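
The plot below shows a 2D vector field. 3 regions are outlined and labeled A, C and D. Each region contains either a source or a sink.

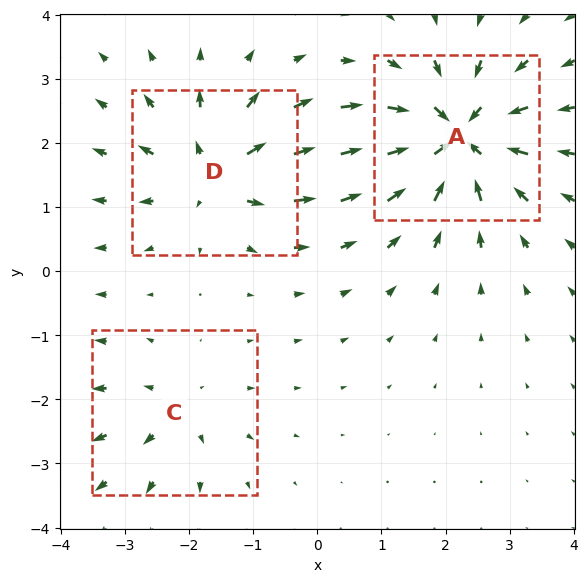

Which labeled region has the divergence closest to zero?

C

Divergence at each region's feature centre — A: about -6, C: about +3, D: about +4. Region C is closest to zero.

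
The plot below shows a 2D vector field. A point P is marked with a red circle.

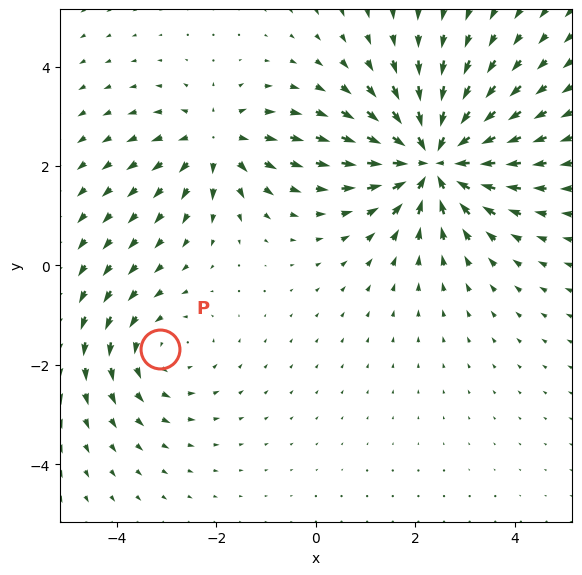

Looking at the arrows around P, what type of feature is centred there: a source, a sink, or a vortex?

vortex

At P (-3.1, -1.7) the arrows circulate counterclockwise. Divergence ≈0, curl about +2 — near-zero divergence with nonzero curl is a vortex.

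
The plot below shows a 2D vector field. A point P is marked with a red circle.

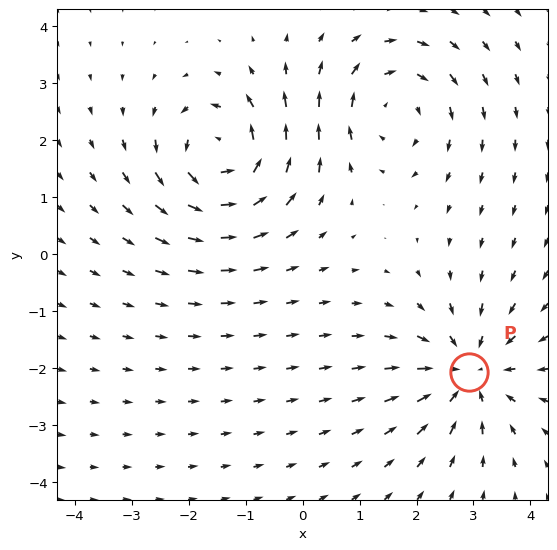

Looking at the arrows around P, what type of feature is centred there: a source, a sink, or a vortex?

At P (2.9, -2.1) the arrows converge inward. Divergence about -4, curl ≈0 — negative divergence with near-zero curl is a sink.

sink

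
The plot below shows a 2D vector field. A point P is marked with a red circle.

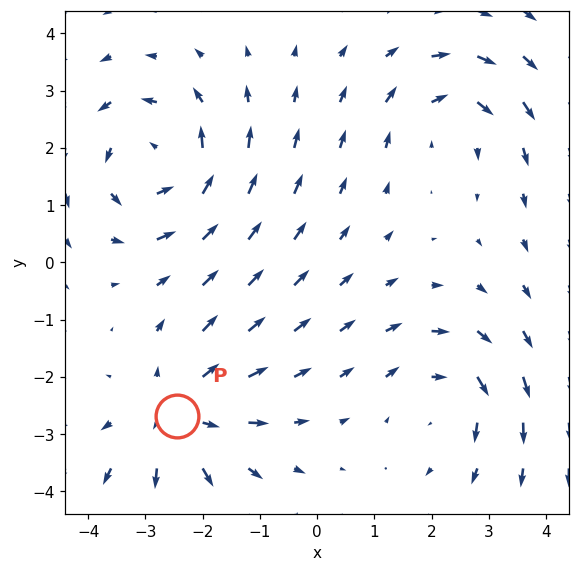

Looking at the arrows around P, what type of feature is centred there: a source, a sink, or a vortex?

source

At P (-2.4, -2.7) the arrows spread outward. Divergence about +3, curl ≈0 — positive divergence with near-zero curl is a source.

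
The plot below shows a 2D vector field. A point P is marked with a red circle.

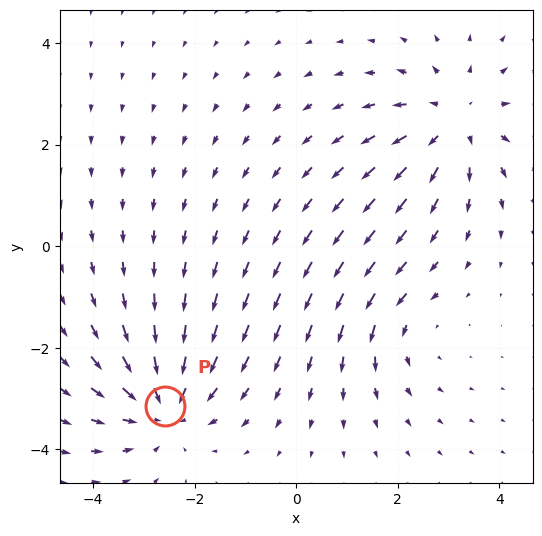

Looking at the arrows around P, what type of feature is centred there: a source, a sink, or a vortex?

sink

At P (-2.6, -3.1) the arrows converge inward. Divergence about -4, curl ≈0 — negative divergence with near-zero curl is a sink.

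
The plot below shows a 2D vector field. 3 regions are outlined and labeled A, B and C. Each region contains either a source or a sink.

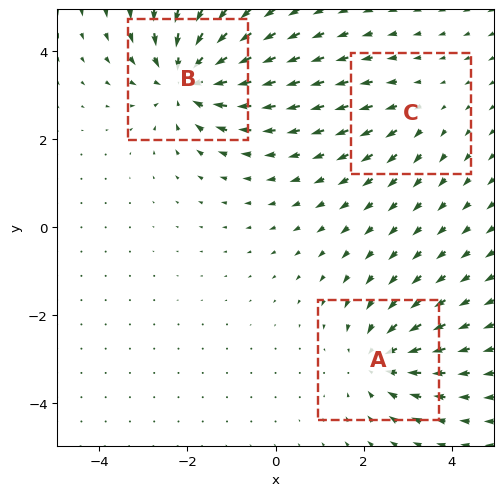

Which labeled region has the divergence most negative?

B

Divergence at each region's feature centre — A: about -3, B: about -5, C: about +2. Region B is most negative.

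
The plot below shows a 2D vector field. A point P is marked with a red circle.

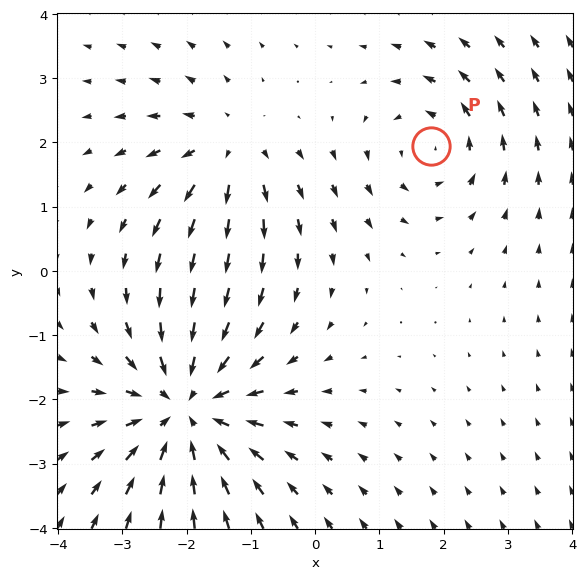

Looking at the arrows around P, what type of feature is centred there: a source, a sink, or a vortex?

vortex

At P (1.8, 1.9) the arrows circulate counterclockwise. Divergence ≈0, curl about +3 — near-zero divergence with nonzero curl is a vortex.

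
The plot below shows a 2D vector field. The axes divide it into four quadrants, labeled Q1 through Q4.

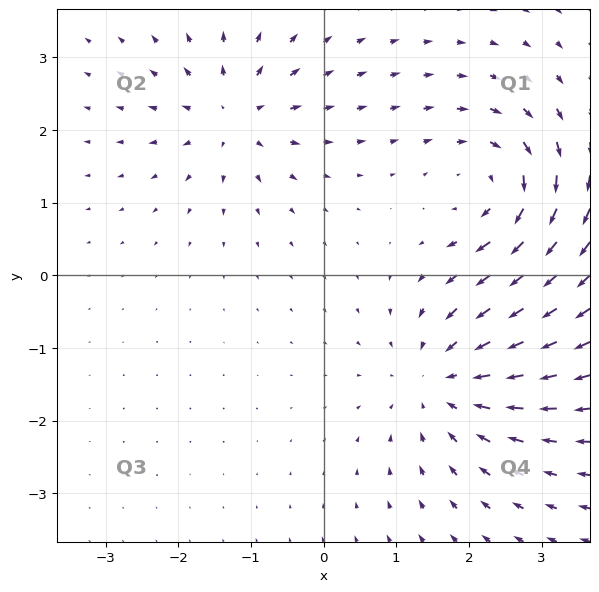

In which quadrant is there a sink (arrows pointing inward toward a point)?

Q4

The sink sits at approximately (1.7, -1.5), which lies in quadrant Q4. The divergence there is about -4, negative as expected for a sink.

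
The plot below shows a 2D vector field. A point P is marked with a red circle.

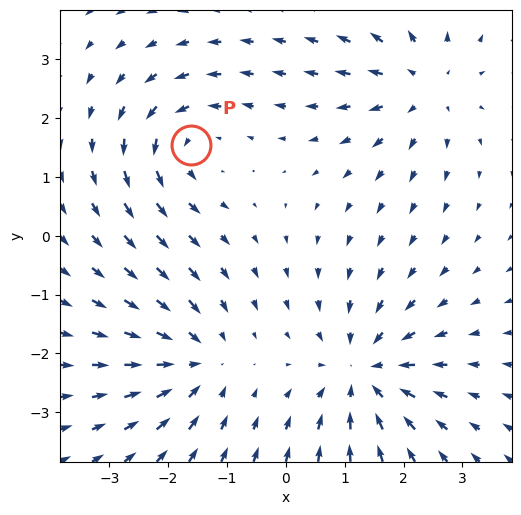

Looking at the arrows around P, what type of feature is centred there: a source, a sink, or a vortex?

At P (-1.6, 1.5) the arrows circulate counterclockwise. Divergence ≈0, curl about +4 — near-zero divergence with nonzero curl is a vortex.

vortex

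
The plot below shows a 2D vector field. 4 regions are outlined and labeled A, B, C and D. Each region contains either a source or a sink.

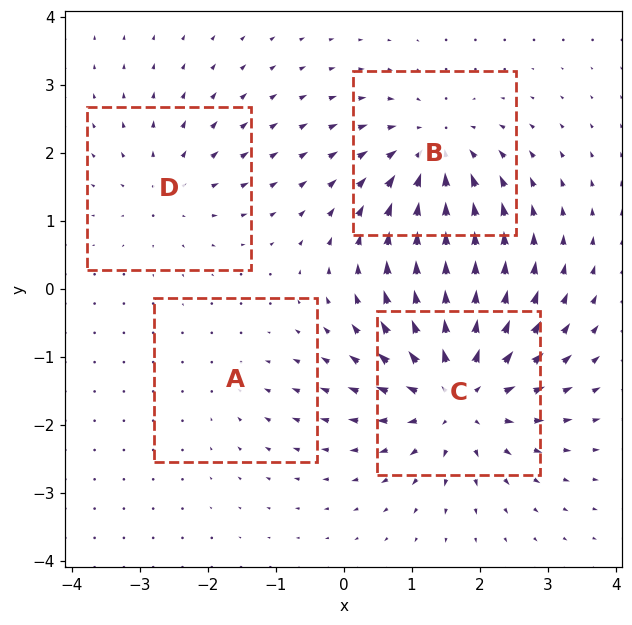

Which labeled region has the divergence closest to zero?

Divergence at each region's feature centre — A: about -2, B: about -5, C: about +7, D: about +3. Region A is closest to zero.

A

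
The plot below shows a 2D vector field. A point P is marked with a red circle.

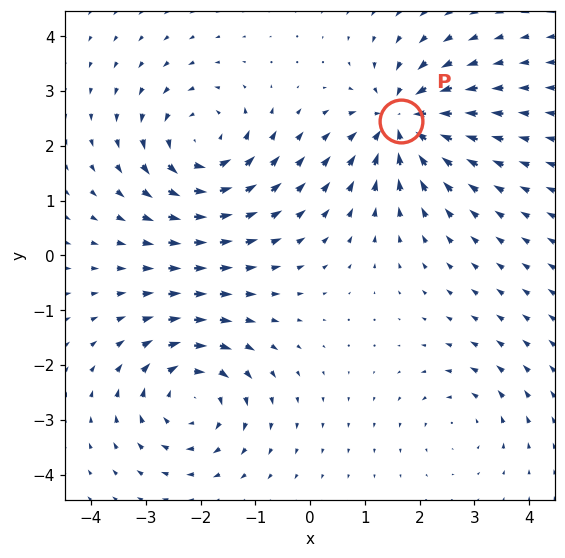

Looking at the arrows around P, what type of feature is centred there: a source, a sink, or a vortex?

sink

At P (1.7, 2.4) the arrows converge inward. Divergence about -7, curl ≈0 — negative divergence with near-zero curl is a sink.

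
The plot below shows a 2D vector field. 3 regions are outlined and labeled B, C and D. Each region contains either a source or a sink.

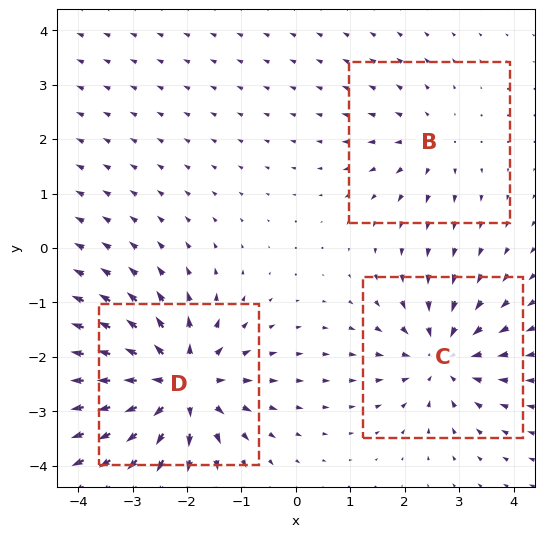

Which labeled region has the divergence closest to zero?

Divergence at each region's feature centre — B: about +2, C: about -4, D: about +5. Region B is closest to zero.

B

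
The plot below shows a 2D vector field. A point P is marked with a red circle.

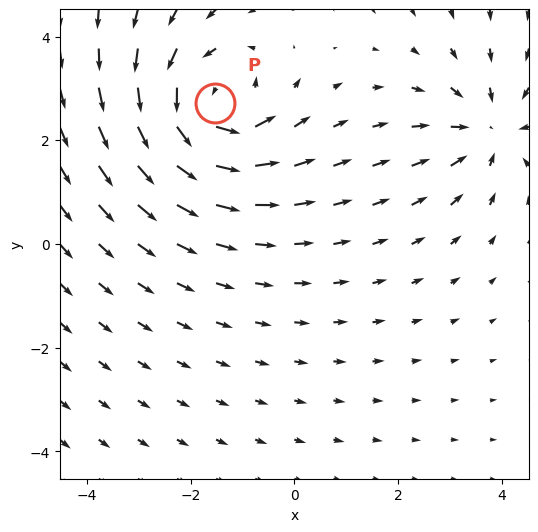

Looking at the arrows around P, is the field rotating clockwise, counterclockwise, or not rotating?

counterclockwise

Near P at (-1.5, 2.7) the arrows circulate counterclockwise. The curl (z-component) there is about +4; positive curl means counterclockwise rotation.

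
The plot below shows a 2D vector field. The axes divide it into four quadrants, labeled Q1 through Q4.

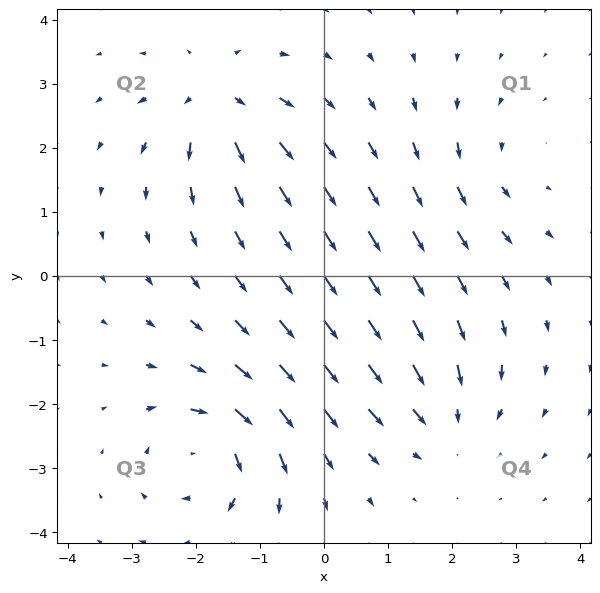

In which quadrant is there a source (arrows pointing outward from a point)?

Q2

The source sits at approximately (-1.7, 2.7), which lies in quadrant Q2. The divergence there is about +4, positive as expected for a source.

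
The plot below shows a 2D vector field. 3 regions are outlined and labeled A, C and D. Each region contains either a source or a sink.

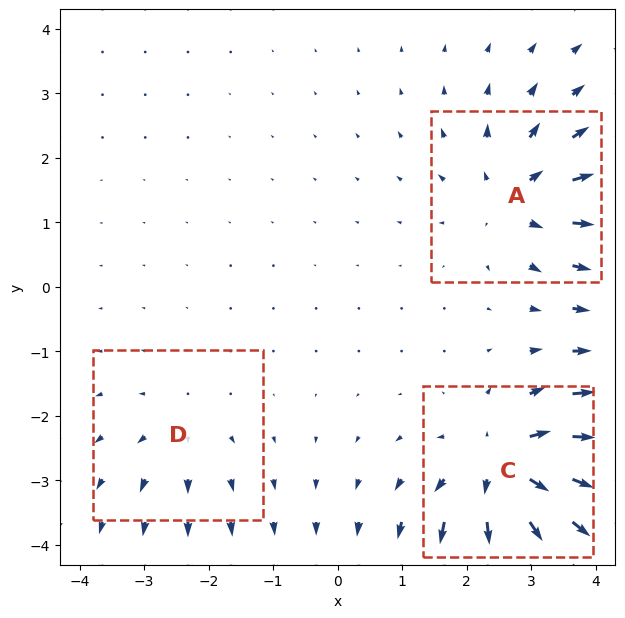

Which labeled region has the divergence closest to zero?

Divergence at each region's feature centre — A: about +4, C: about +6, D: about +2. Region D is closest to zero.

D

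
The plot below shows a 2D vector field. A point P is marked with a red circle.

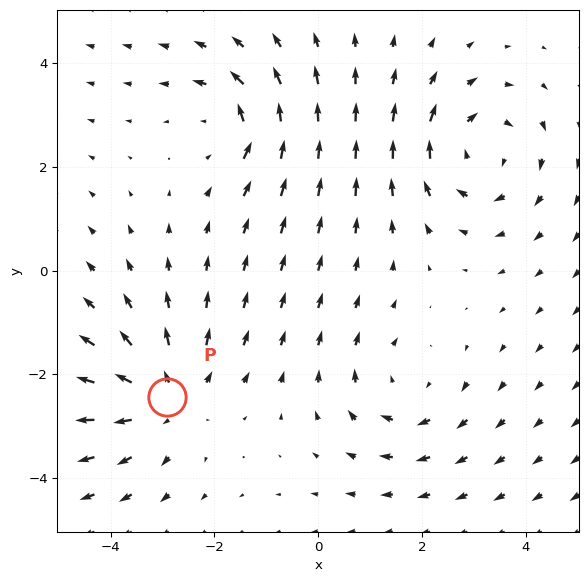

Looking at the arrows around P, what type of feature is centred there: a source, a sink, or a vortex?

source

At P (-2.9, -2.4) the arrows spread outward. Divergence about +4, curl ≈0 — positive divergence with near-zero curl is a source.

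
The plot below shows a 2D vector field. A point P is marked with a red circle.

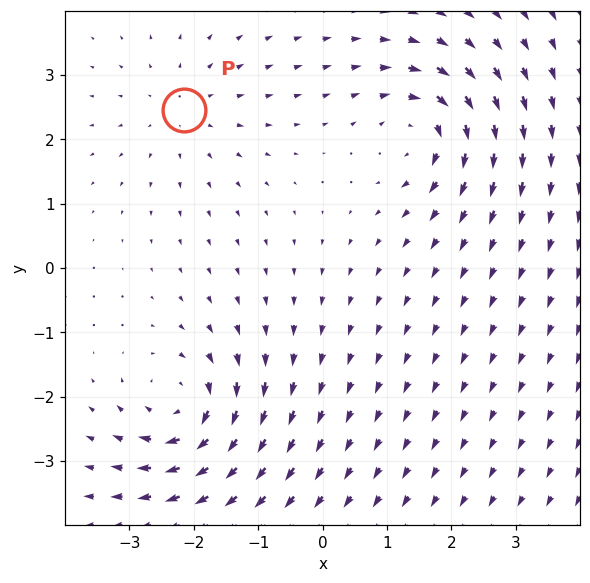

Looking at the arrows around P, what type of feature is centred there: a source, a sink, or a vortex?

At P (-2.1, 2.4) the arrows spread outward. Divergence about +3, curl ≈0 — positive divergence with near-zero curl is a source.

source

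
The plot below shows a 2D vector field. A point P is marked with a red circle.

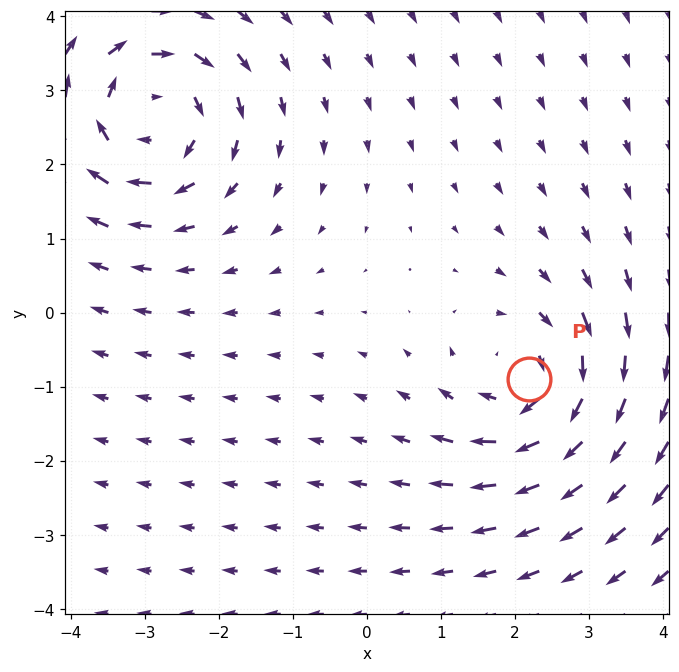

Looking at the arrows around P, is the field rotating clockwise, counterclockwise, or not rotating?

Near P at (2.2, -0.9) the arrows circulate clockwise. The curl (z-component) there is about -5; negative curl means clockwise rotation.

clockwise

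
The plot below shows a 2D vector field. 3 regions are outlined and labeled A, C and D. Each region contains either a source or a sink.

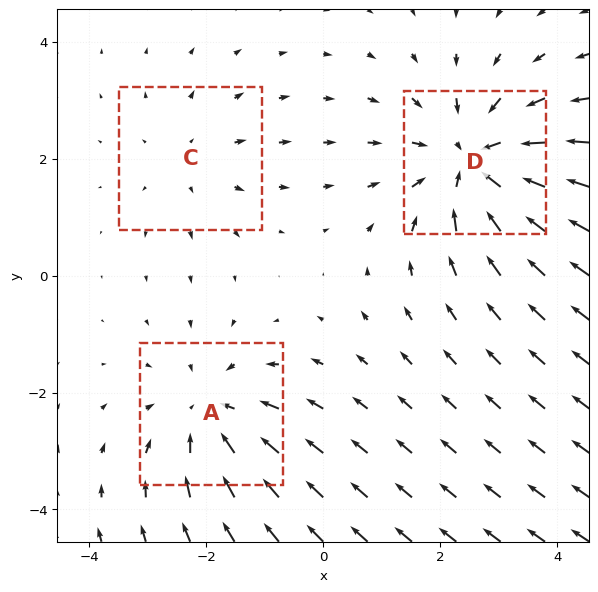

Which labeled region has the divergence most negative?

Divergence at each region's feature centre — A: about -3, C: about +2, D: about -4. Region D is most negative.

D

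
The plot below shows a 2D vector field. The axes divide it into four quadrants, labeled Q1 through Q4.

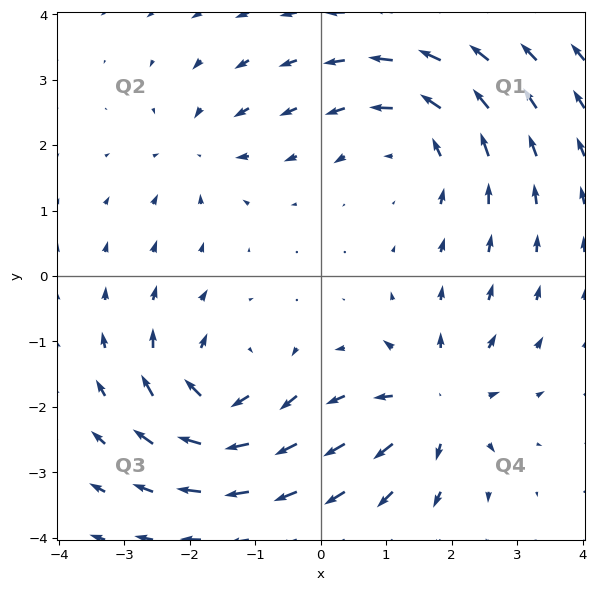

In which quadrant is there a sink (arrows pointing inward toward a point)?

Q2

The sink sits at approximately (-1.9, 1.9), which lies in quadrant Q2. The divergence there is about -3, negative as expected for a sink.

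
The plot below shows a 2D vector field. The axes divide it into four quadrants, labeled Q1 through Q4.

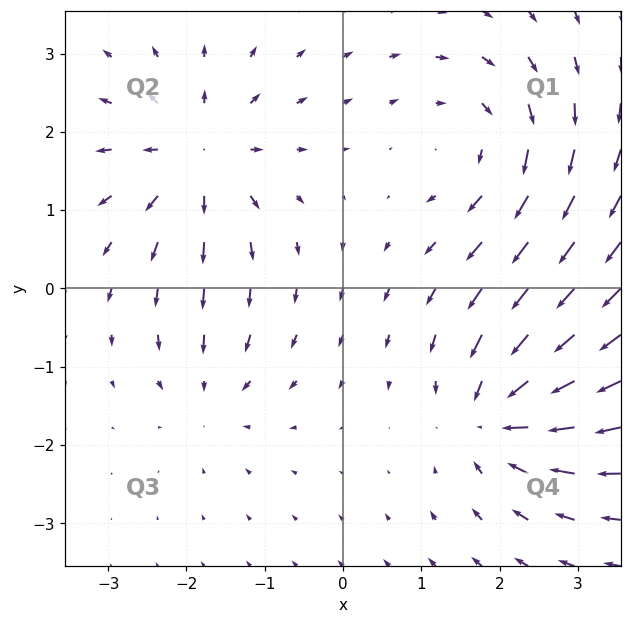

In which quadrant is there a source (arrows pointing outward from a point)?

Q2

The source sits at approximately (-1.9, 1.7), which lies in quadrant Q2. The divergence there is about +5, positive as expected for a source.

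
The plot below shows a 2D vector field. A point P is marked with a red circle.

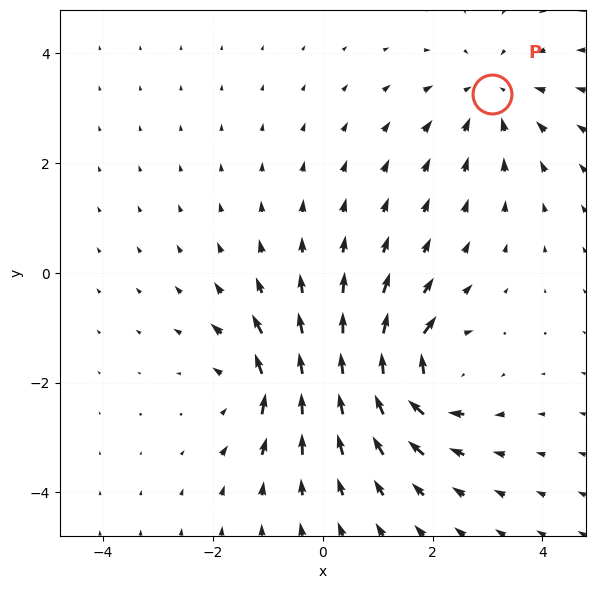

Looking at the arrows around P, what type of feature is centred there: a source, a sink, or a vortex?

sink

At P (3.1, 3.3) the arrows converge inward. Divergence about -3, curl ≈0 — negative divergence with near-zero curl is a sink.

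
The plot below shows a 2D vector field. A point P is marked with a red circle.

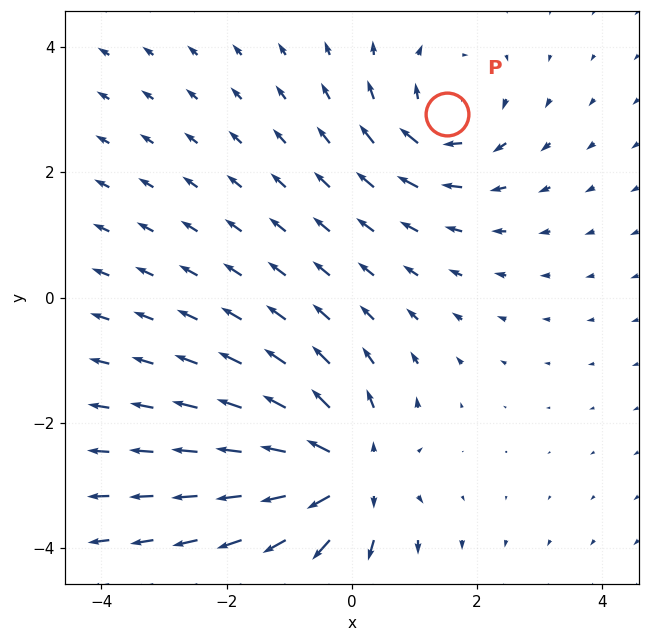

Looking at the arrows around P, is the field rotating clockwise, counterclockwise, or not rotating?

Near P at (1.5, 2.9) the arrows circulate clockwise. The curl (z-component) there is about -4; negative curl means clockwise rotation.

clockwise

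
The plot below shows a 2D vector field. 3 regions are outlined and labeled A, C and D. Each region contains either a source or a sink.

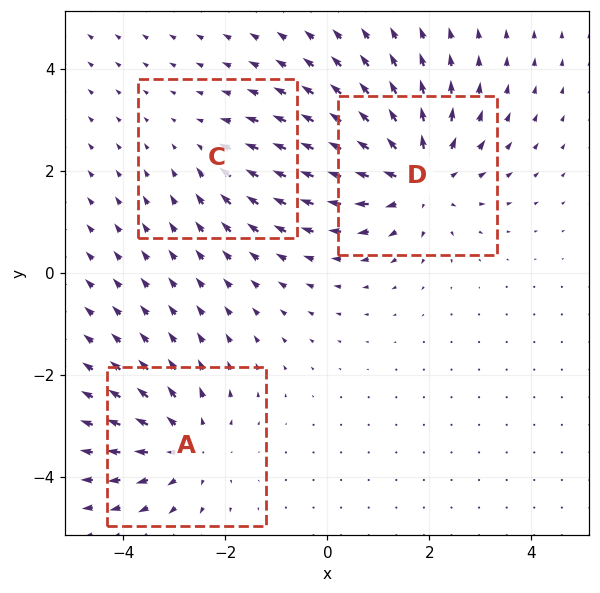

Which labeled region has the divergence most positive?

Divergence at each region's feature centre — A: about +3, C: about -2, D: about +4. Region D is most positive.

D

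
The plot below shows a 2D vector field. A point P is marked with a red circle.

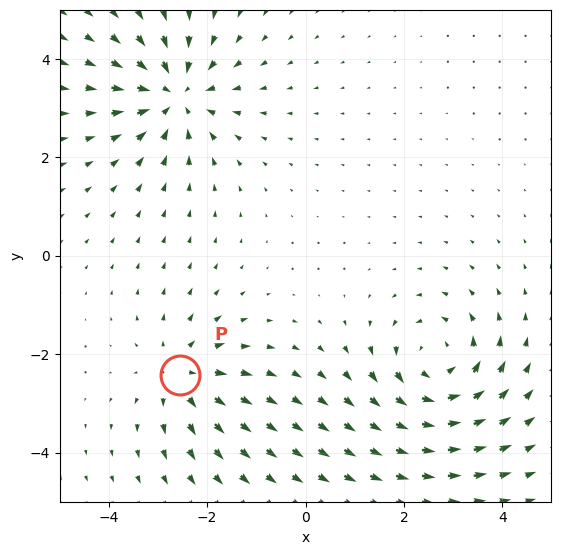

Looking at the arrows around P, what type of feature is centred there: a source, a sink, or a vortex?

source

At P (-2.5, -2.4) the arrows spread outward. Divergence about +3, curl ≈0 — positive divergence with near-zero curl is a source.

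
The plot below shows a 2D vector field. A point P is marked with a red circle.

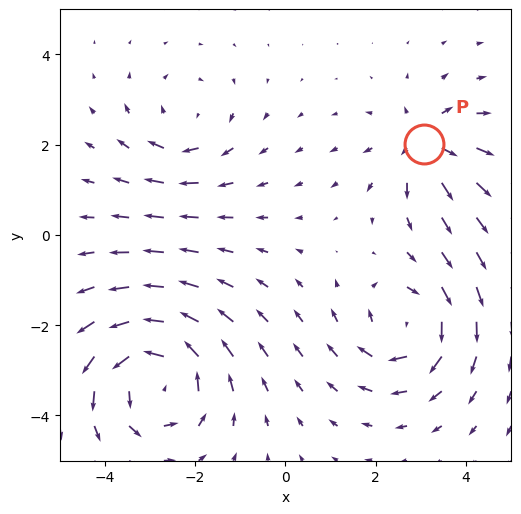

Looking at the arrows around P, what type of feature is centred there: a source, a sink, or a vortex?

source

At P (3.1, 2.0) the arrows spread outward. Divergence about +4, curl ≈0 — positive divergence with near-zero curl is a source.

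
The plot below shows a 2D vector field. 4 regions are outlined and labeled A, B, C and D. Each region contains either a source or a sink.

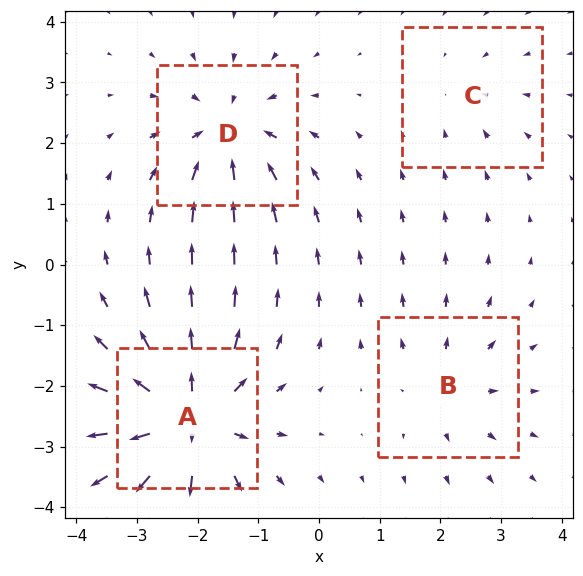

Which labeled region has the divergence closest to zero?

C

Divergence at each region's feature centre — A: about +9, B: about +4, C: about -2, D: about -6. Region C is closest to zero.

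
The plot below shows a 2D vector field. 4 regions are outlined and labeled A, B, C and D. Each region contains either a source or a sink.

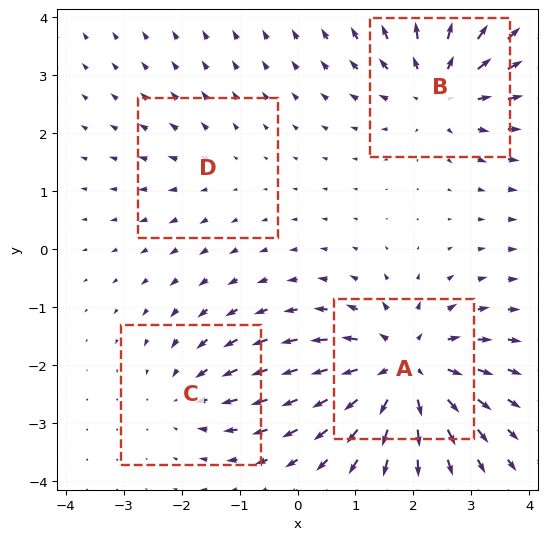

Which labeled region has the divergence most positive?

Divergence at each region's feature centre — A: about +7, B: about +5, C: about -3, D: about +2. Region A is most positive.

A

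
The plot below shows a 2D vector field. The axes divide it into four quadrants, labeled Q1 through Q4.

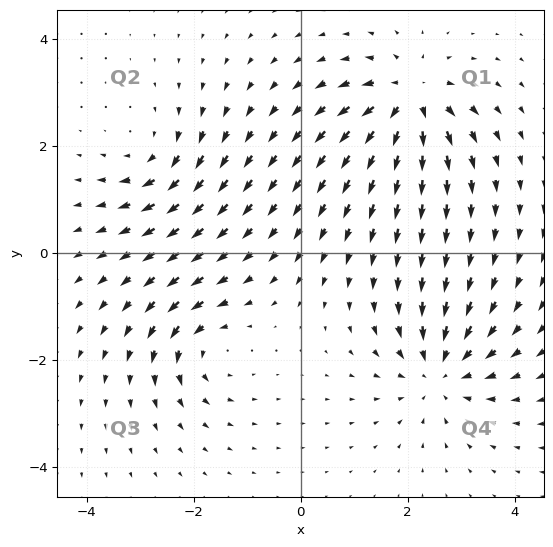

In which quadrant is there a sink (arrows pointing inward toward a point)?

Q4

The sink sits at approximately (2.6, -2.2), which lies in quadrant Q4. The divergence there is about -5, negative as expected for a sink.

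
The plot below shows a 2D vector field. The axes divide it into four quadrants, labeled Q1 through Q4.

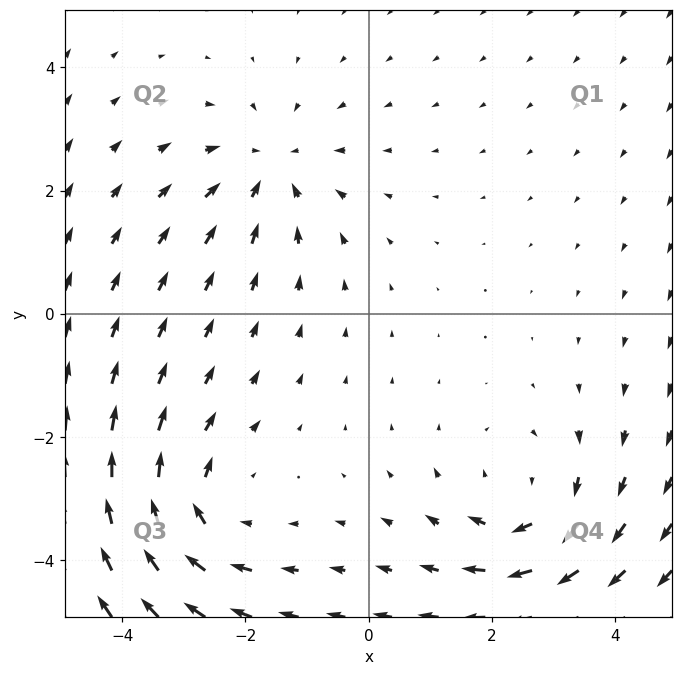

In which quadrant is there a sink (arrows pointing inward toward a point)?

Q2

The sink sits at approximately (-1.6, 2.4), which lies in quadrant Q2. The divergence there is about -3, negative as expected for a sink.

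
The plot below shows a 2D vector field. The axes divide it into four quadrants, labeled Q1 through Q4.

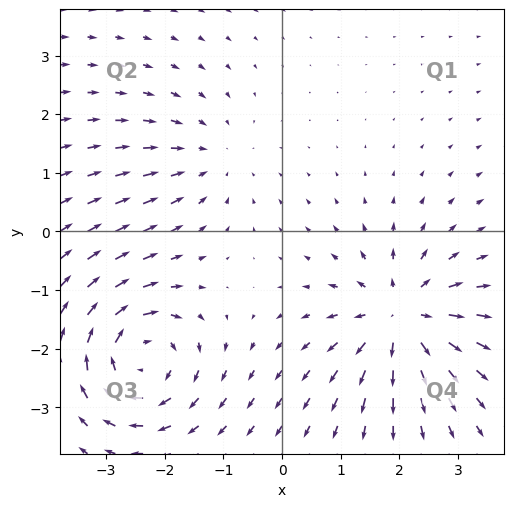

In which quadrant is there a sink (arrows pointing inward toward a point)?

The sink sits at approximately (-1.2, 1.2), which lies in quadrant Q2. The divergence there is about -2, negative as expected for a sink.

Q2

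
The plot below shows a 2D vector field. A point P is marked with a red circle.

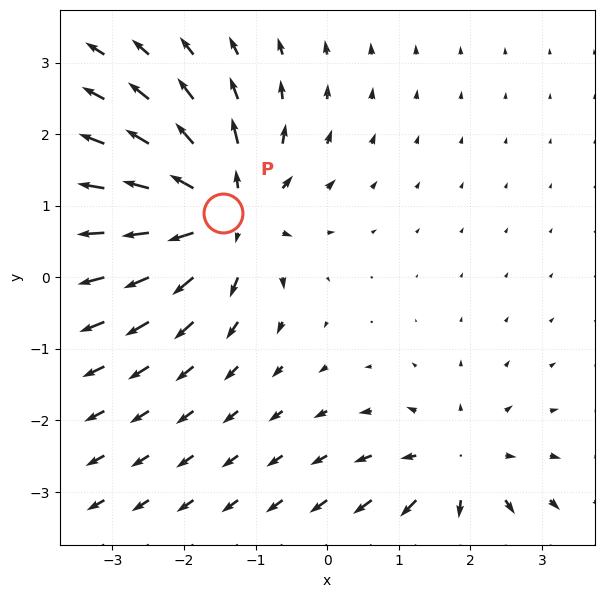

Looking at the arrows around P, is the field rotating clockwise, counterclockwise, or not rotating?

Near P at (-1.5, 0.9) the arrows show no circulation. The curl there is ≈0.

not rotating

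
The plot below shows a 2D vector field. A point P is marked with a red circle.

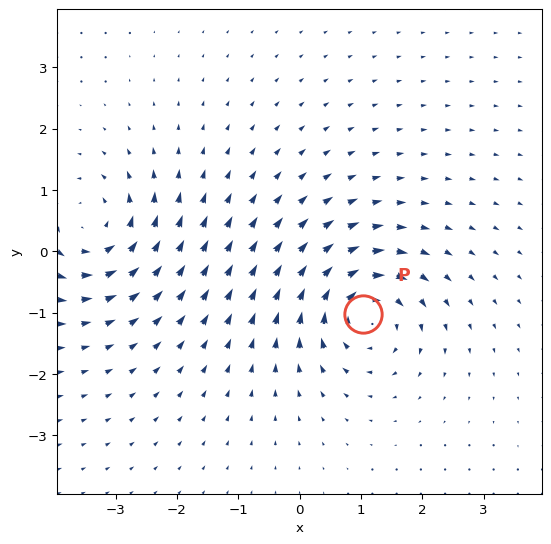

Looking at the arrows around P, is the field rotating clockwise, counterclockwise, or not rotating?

Near P at (1.0, -1.0) the arrows circulate clockwise. The curl (z-component) there is about -5; negative curl means clockwise rotation.

clockwise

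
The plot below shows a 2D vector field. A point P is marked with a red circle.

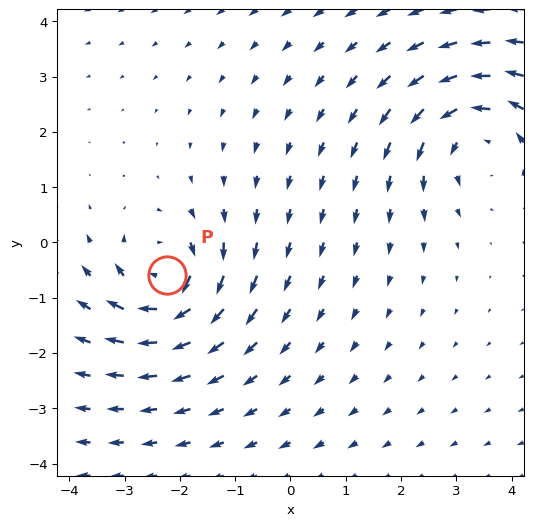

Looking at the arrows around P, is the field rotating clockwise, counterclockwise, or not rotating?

Near P at (-2.2, -0.6) the arrows circulate clockwise. The curl (z-component) there is about -4; negative curl means clockwise rotation.

clockwise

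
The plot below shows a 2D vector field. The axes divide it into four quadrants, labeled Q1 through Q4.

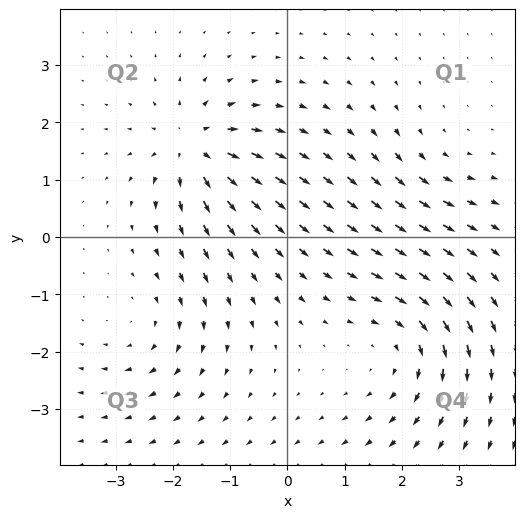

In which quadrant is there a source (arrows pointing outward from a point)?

Q2

The source sits at approximately (-1.6, 1.6), which lies in quadrant Q2. The divergence there is about +6, positive as expected for a source.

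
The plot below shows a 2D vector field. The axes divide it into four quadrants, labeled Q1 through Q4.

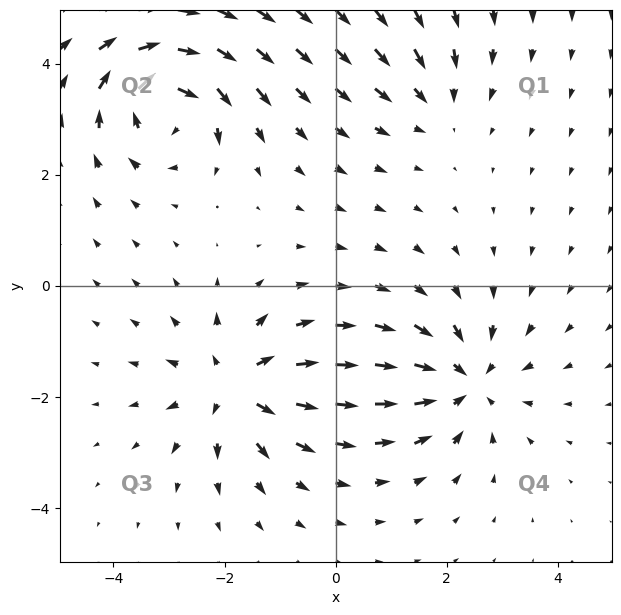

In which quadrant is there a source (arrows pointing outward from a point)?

Q3

The source sits at approximately (-1.8, -1.8), which lies in quadrant Q3. The divergence there is about +5, positive as expected for a source.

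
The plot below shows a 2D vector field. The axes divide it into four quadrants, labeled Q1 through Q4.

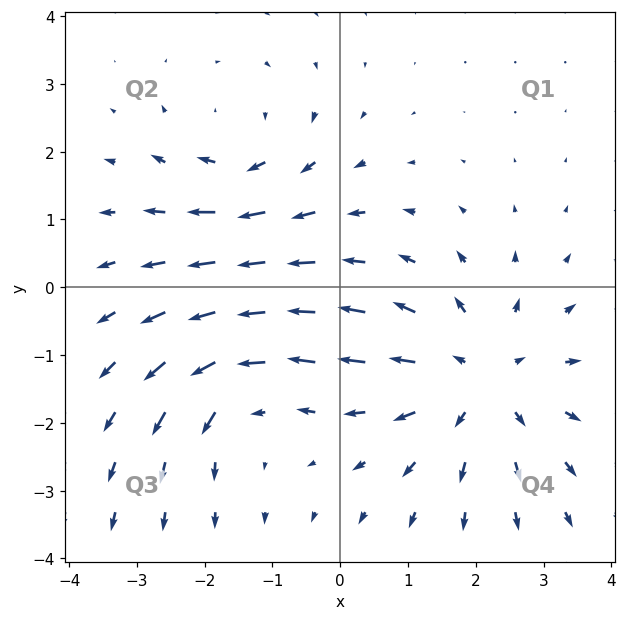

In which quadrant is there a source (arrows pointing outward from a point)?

The source sits at approximately (2.1, -1.4), which lies in quadrant Q4. The divergence there is about +4, positive as expected for a source.

Q4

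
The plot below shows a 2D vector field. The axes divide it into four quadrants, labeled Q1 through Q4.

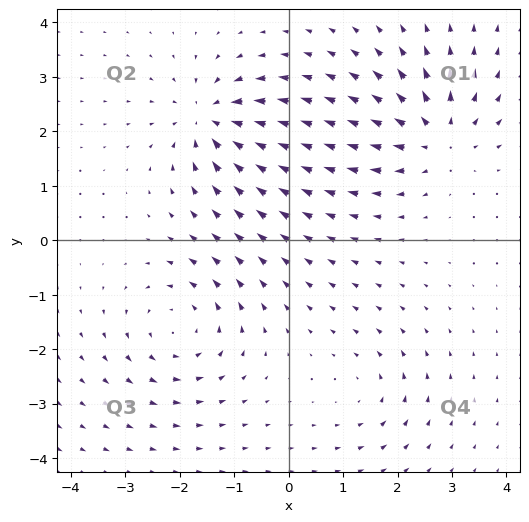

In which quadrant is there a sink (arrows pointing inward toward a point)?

Q2

The sink sits at approximately (-1.4, 2.2), which lies in quadrant Q2. The divergence there is about -6, negative as expected for a sink.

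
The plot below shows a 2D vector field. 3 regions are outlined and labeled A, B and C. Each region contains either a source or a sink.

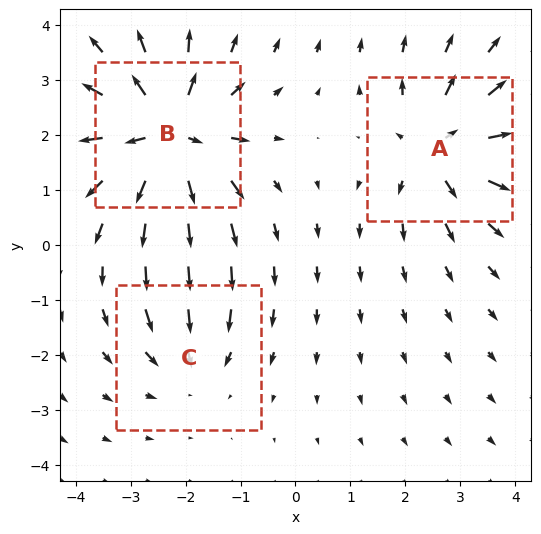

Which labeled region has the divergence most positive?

Divergence at each region's feature centre — A: about +4, B: about +5, C: about -2. Region B is most positive.

B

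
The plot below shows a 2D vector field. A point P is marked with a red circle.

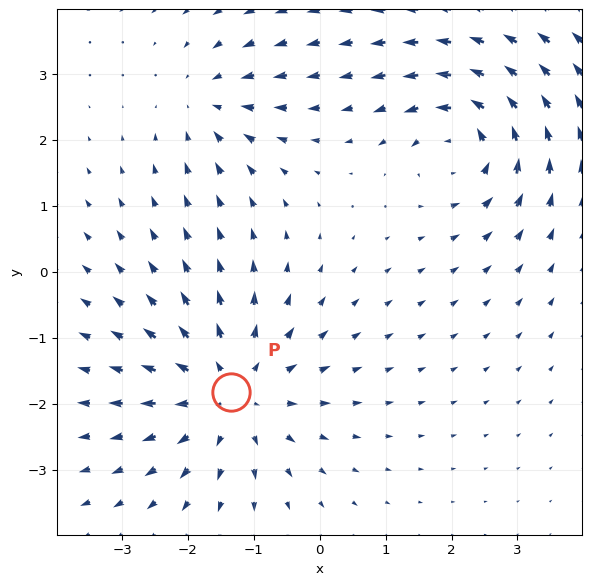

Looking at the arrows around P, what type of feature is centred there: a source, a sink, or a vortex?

source

At P (-1.4, -1.8) the arrows spread outward. Divergence about +4, curl ≈0 — positive divergence with near-zero curl is a source.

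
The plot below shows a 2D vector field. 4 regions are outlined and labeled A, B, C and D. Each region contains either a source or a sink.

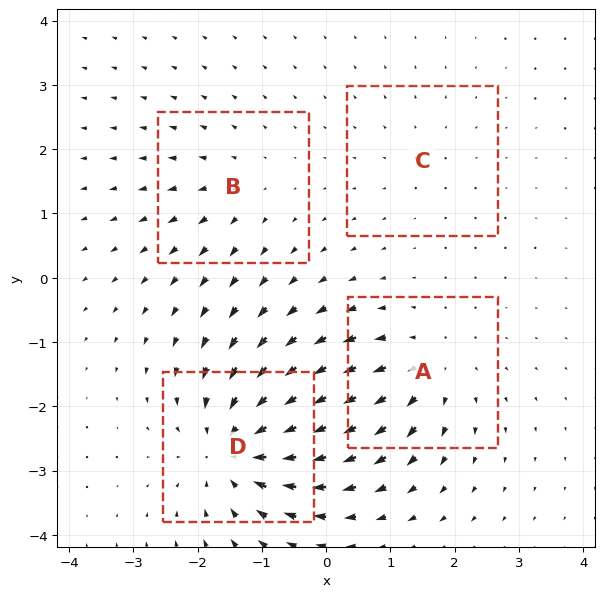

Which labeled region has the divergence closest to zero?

Divergence at each region's feature centre — A: about +5, B: about +3, C: about +2, D: about -7. Region C is closest to zero.

C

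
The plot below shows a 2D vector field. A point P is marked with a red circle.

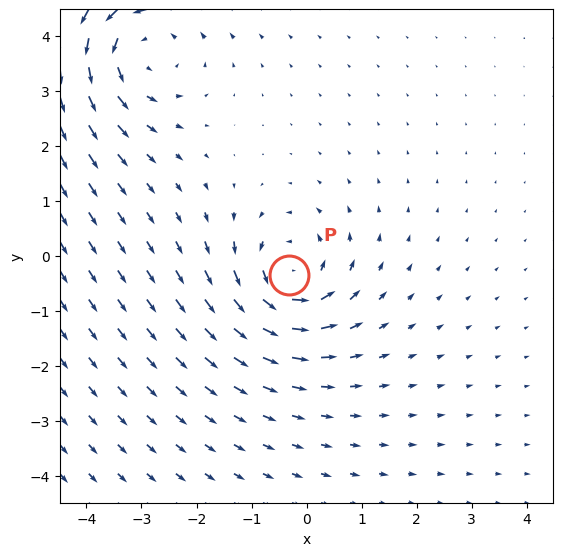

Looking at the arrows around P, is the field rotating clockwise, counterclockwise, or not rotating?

Near P at (-0.3, -0.3) the arrows circulate counterclockwise. The curl (z-component) there is about +4; positive curl means counterclockwise rotation.

counterclockwise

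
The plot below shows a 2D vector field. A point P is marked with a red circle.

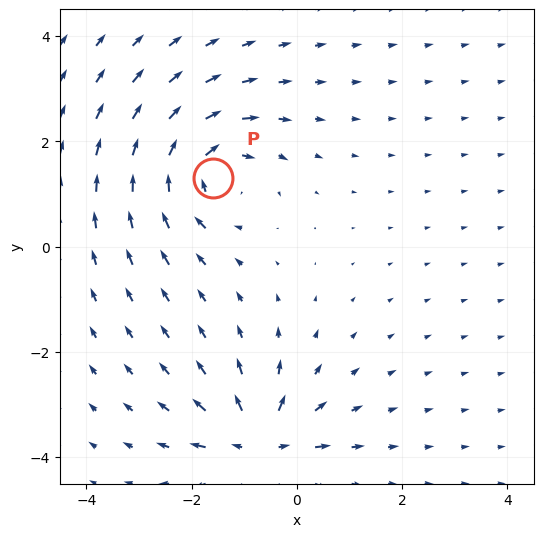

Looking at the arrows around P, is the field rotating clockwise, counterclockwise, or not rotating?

Near P at (-1.6, 1.3) the arrows circulate clockwise. The curl (z-component) there is about -5; negative curl means clockwise rotation.

clockwise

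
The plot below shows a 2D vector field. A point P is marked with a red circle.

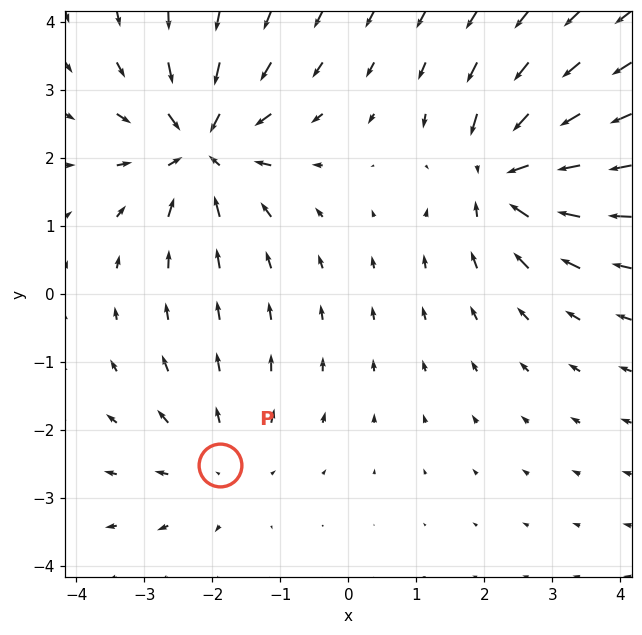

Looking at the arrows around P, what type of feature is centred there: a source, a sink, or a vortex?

At P (-1.9, -2.5) the arrows spread outward. Divergence about +2, curl ≈0 — positive divergence with near-zero curl is a source.

source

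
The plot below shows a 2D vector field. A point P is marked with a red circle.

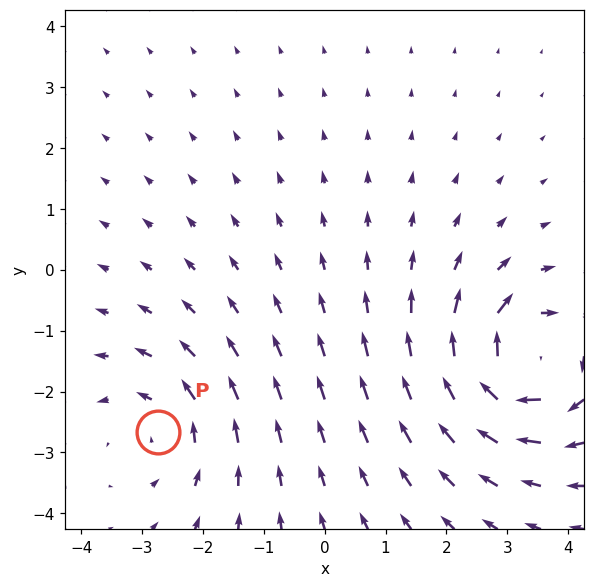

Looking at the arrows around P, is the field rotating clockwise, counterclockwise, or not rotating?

Near P at (-2.7, -2.7) the arrows circulate counterclockwise. The curl (z-component) there is about +3; positive curl means counterclockwise rotation.

counterclockwise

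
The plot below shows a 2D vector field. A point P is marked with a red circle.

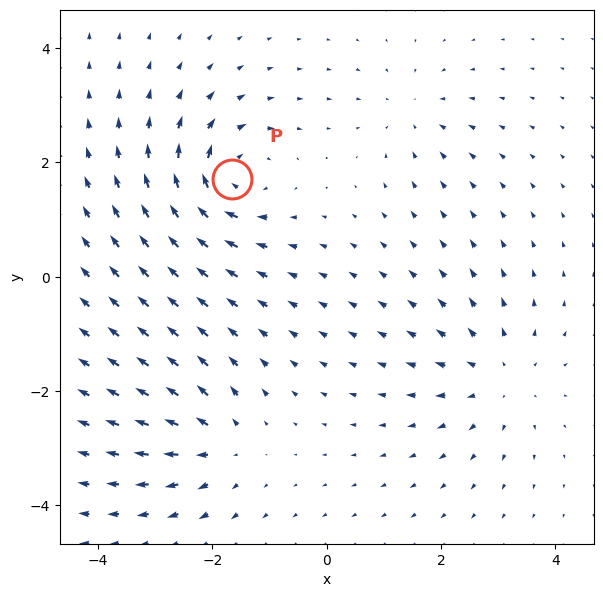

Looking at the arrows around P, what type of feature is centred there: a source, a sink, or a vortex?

vortex

At P (-1.7, 1.7) the arrows circulate clockwise. Divergence ≈0, curl about -7 — near-zero divergence with nonzero curl is a vortex.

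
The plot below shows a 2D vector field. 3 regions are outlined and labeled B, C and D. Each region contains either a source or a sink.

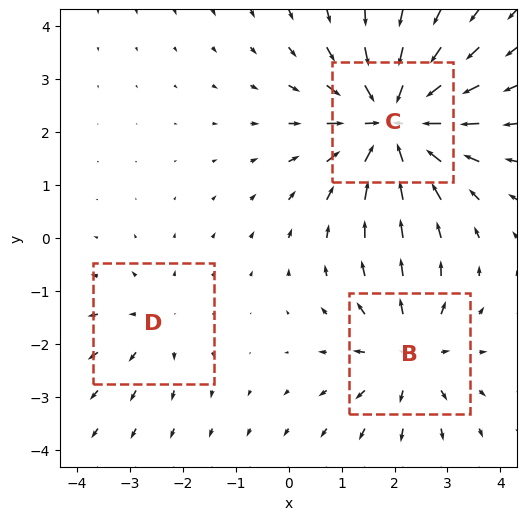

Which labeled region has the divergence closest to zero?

D

Divergence at each region's feature centre — B: about +3, C: about -5, D: about +2. Region D is closest to zero.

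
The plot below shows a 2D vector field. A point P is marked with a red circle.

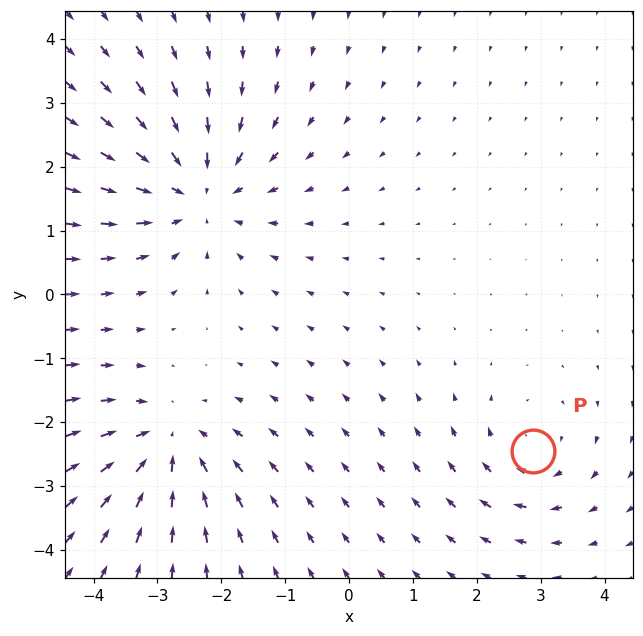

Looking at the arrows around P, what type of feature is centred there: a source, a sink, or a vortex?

vortex

At P (2.9, -2.5) the arrows circulate clockwise. Divergence ≈0, curl about -3 — near-zero divergence with nonzero curl is a vortex.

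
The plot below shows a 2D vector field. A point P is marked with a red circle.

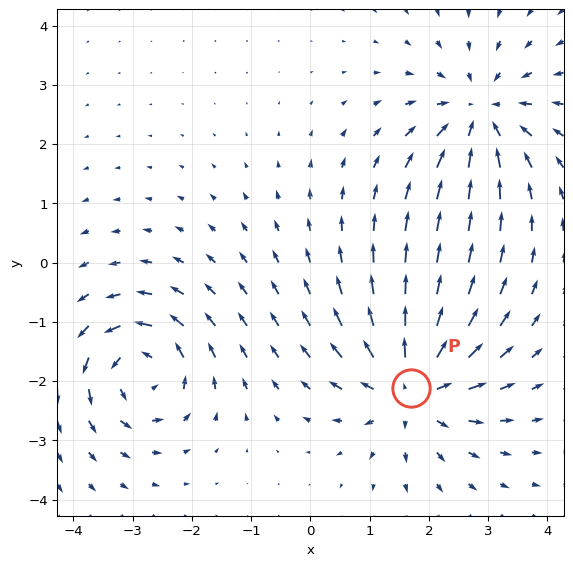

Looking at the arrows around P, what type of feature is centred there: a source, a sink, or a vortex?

At P (1.7, -2.1) the arrows spread outward. Divergence about +5, curl ≈0 — positive divergence with near-zero curl is a source.

source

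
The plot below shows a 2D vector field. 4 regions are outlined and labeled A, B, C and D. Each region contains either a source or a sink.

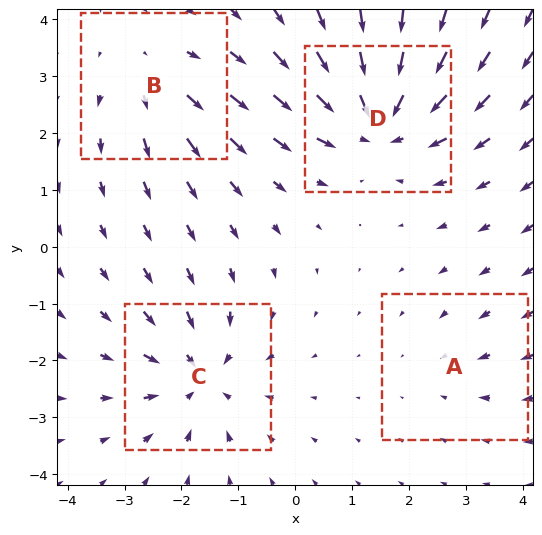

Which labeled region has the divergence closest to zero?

A

Divergence at each region's feature centre — A: about -2, B: about +3, C: about -5, D: about -7. Region A is closest to zero.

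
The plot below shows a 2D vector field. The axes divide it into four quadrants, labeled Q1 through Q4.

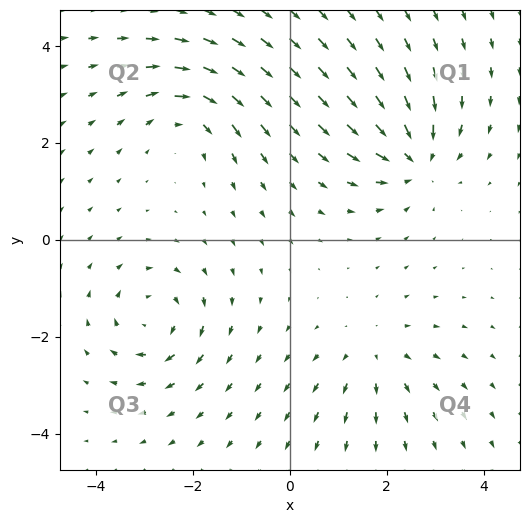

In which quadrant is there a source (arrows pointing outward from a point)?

Q4

The source sits at approximately (1.7, -2.3), which lies in quadrant Q4. The divergence there is about +3, positive as expected for a source.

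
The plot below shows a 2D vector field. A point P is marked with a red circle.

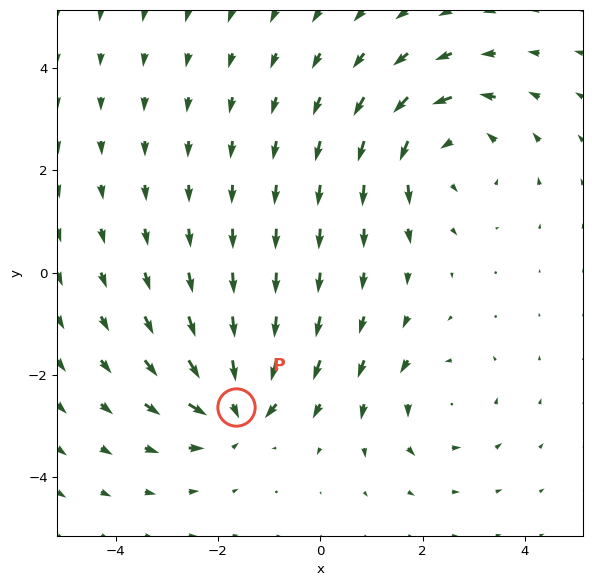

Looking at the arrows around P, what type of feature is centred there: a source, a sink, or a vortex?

sink

At P (-1.7, -2.6) the arrows converge inward. Divergence about -5, curl ≈0 — negative divergence with near-zero curl is a sink.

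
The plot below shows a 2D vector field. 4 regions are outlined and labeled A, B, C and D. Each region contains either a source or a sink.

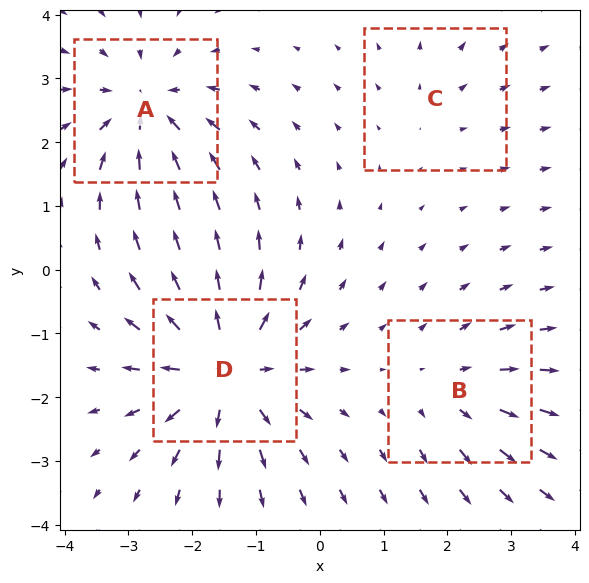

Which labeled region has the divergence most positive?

Divergence at each region's feature centre — A: about -5, B: about +3, C: about +2, D: about +7. Region D is most positive.

D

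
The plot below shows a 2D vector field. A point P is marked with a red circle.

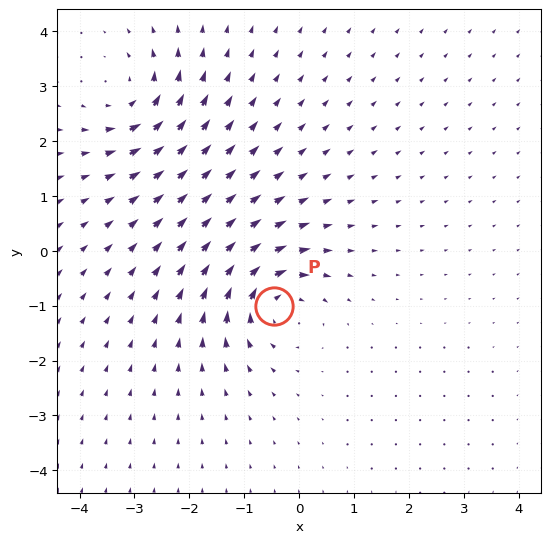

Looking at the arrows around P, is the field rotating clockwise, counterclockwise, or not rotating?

clockwise

Near P at (-0.5, -1.0) the arrows circulate clockwise. The curl (z-component) there is about -7; negative curl means clockwise rotation.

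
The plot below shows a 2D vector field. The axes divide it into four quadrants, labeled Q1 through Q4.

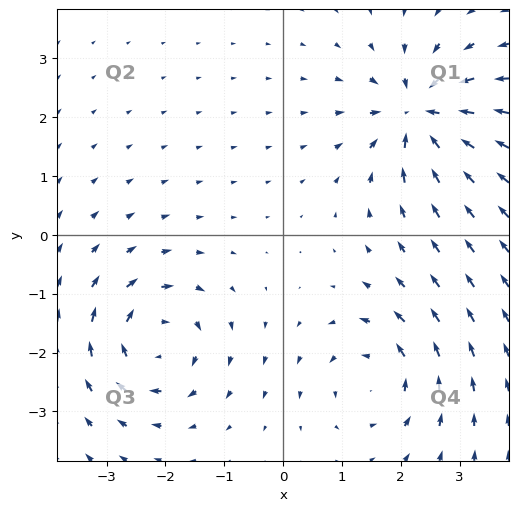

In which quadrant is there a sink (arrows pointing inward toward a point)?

Q1

The sink sits at approximately (2.3, 2.0), which lies in quadrant Q1. The divergence there is about -6, negative as expected for a sink.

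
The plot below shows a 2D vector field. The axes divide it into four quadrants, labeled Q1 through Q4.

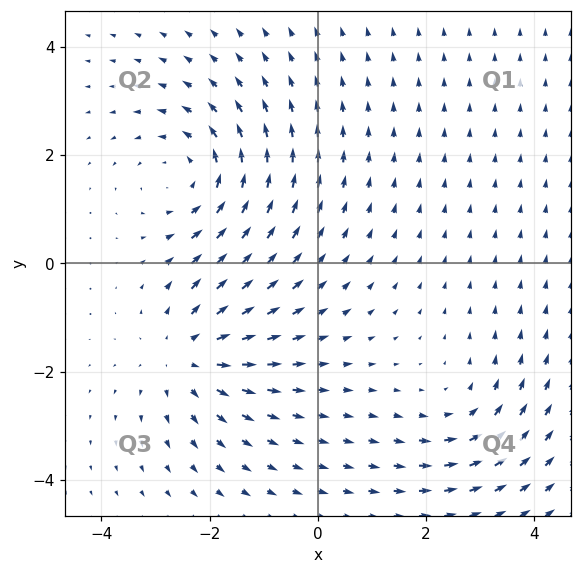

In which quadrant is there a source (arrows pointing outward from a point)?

The source sits at approximately (-2.4, -1.7), which lies in quadrant Q3. The divergence there is about +4, positive as expected for a source.

Q3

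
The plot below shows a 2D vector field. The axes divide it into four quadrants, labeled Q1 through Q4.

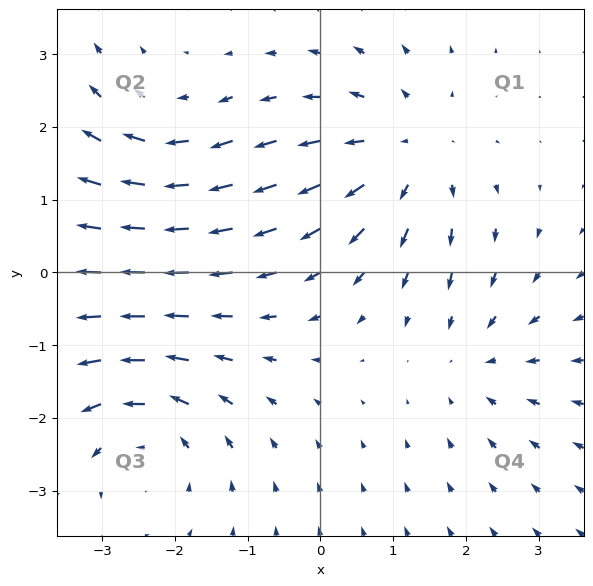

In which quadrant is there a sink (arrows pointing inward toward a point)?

Q4

The sink sits at approximately (2.1, -1.2), which lies in quadrant Q4. The divergence there is about -2, negative as expected for a sink.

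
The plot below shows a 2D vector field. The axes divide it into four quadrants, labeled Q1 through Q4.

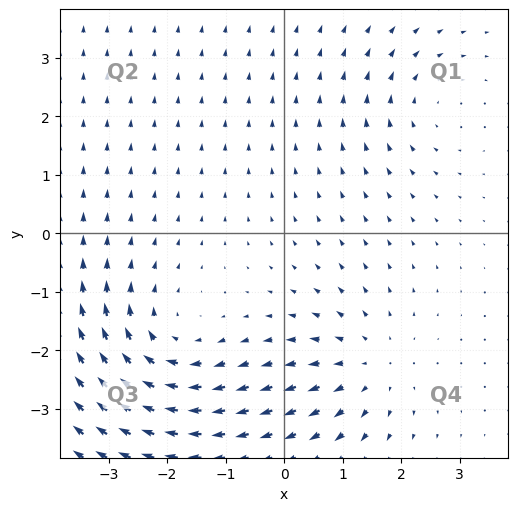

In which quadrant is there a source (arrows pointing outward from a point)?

The source sits at approximately (1.5, -2.3), which lies in quadrant Q4. The divergence there is about +3, positive as expected for a source.

Q4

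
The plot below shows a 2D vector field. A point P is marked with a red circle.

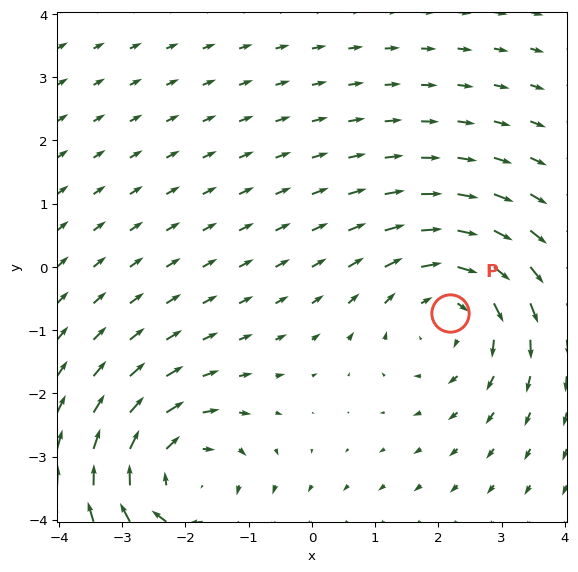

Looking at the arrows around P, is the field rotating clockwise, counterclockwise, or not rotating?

Near P at (2.2, -0.7) the arrows circulate clockwise. The curl (z-component) there is about -4; negative curl means clockwise rotation.

clockwise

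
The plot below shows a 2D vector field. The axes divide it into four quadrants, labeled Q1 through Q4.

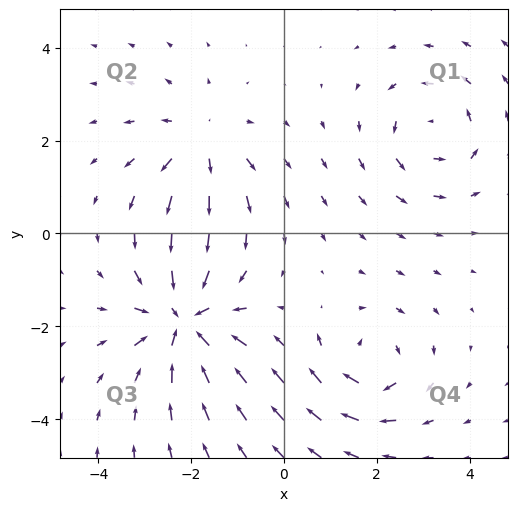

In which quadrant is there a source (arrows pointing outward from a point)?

The source sits at approximately (-1.8, 1.9), which lies in quadrant Q2. The divergence there is about +3, positive as expected for a source.

Q2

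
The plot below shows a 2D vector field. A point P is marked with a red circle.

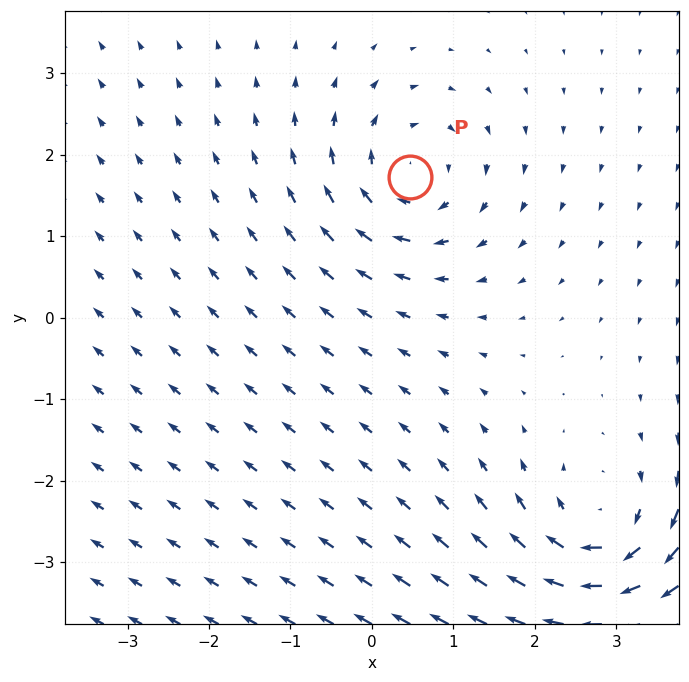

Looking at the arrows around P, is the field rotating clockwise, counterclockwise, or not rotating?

clockwise

Near P at (0.5, 1.7) the arrows circulate clockwise. The curl (z-component) there is about -4; negative curl means clockwise rotation.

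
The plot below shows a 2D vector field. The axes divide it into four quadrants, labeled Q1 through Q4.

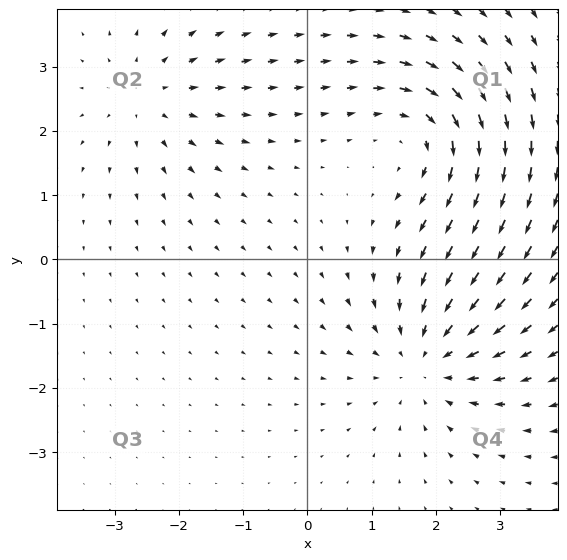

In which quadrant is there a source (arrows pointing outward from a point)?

Q2

The source sits at approximately (-2.5, 2.5), which lies in quadrant Q2. The divergence there is about +3, positive as expected for a source.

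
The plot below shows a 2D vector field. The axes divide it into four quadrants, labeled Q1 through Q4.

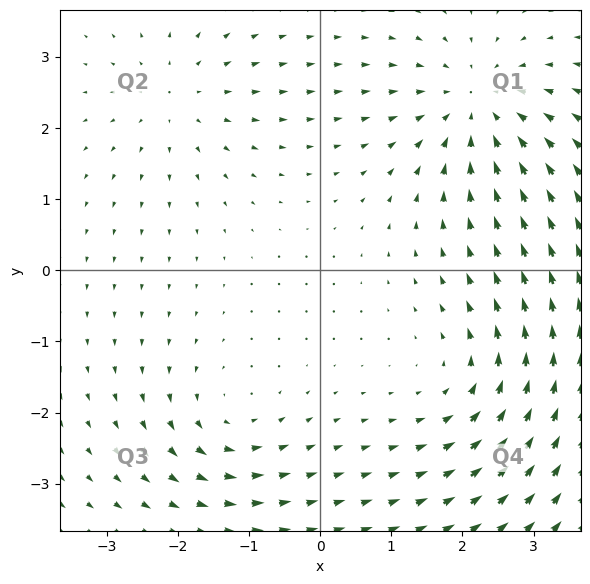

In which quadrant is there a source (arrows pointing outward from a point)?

Q2

The source sits at approximately (-2.0, 2.4), which lies in quadrant Q2. The divergence there is about +3, positive as expected for a source.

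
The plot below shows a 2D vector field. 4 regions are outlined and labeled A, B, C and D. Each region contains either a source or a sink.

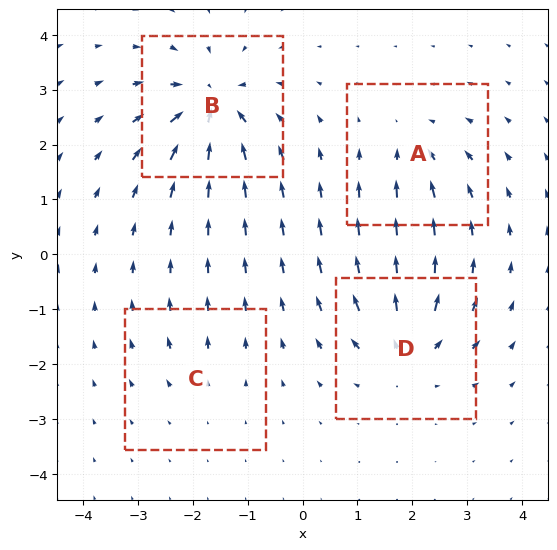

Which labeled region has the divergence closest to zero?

C

Divergence at each region's feature centre — A: about -4, B: about -8, C: about +2, D: about +6. Region C is closest to zero.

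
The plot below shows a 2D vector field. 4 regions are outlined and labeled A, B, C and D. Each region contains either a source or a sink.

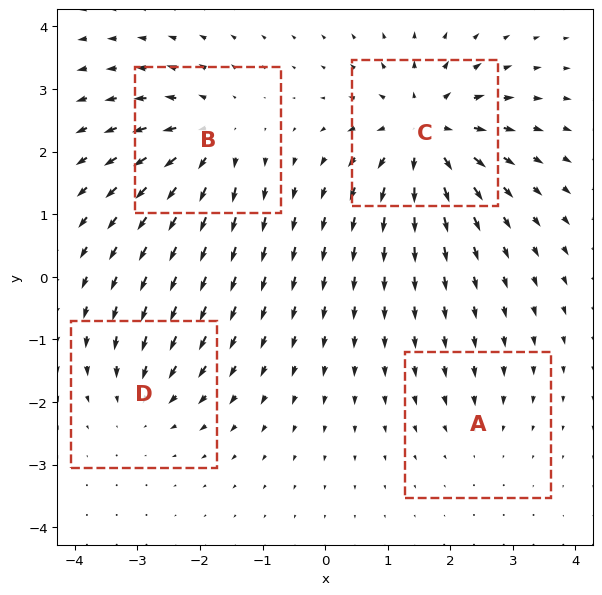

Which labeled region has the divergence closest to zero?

A

Divergence at each region's feature centre — A: about -2, B: about +5, C: about +7, D: about -4. Region A is closest to zero.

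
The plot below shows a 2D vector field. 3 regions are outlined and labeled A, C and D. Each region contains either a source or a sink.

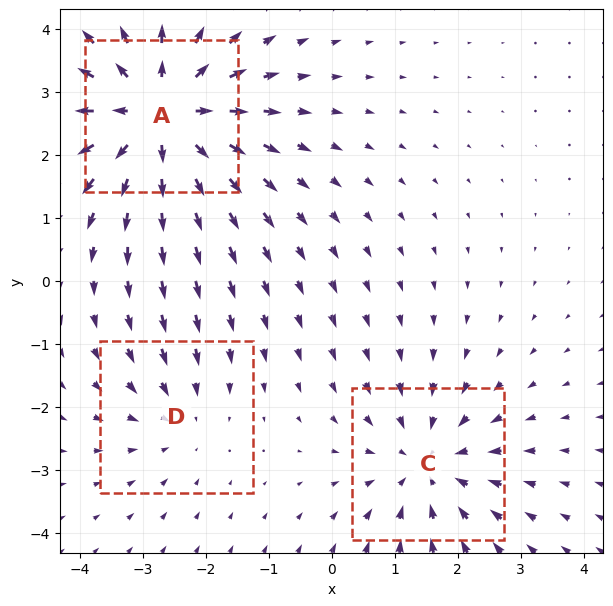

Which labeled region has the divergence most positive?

A

Divergence at each region's feature centre — A: about +5, C: about -3, D: about -2. Region A is most positive.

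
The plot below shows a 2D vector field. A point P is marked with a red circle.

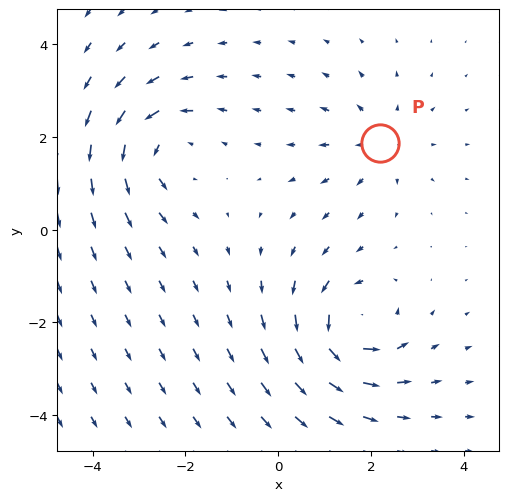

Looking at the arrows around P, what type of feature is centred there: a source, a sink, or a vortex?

source

At P (2.2, 1.9) the arrows spread outward. Divergence about +3, curl ≈0 — positive divergence with near-zero curl is a source.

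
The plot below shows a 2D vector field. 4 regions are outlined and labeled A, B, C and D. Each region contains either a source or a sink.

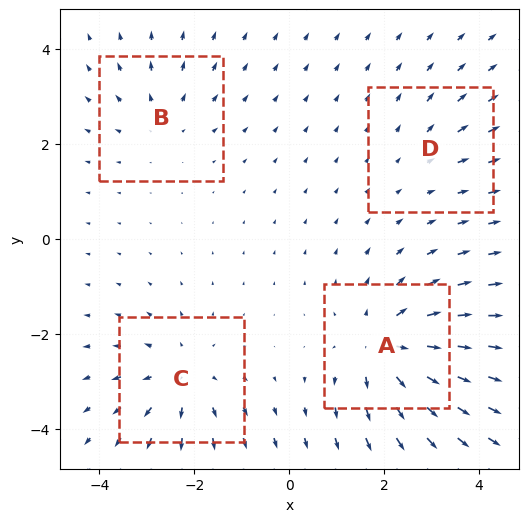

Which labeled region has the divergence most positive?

A

Divergence at each region's feature centre — A: about +6, B: about +3, C: about +4, D: about +2. Region A is most positive.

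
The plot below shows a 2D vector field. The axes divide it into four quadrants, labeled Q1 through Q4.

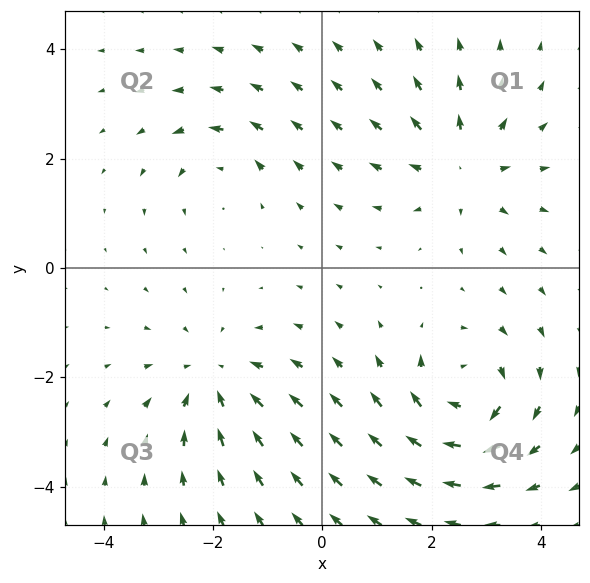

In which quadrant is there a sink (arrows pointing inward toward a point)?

Q3

The sink sits at approximately (-2.0, -2.0), which lies in quadrant Q3. The divergence there is about -4, negative as expected for a sink.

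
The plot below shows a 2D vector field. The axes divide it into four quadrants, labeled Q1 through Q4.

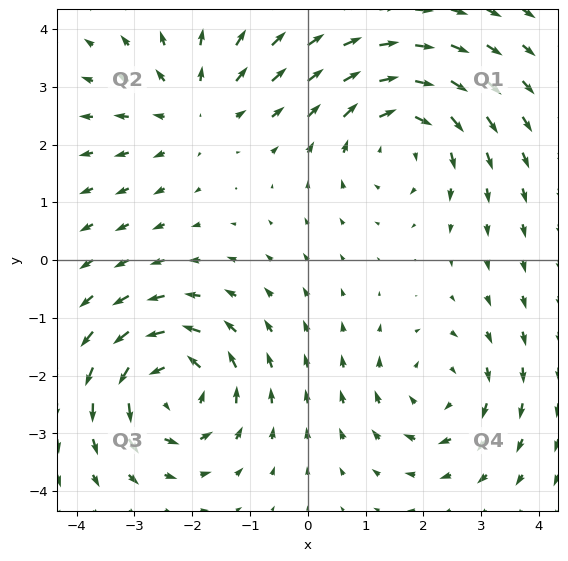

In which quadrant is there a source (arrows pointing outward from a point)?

Q2

The source sits at approximately (-2.0, 2.6), which lies in quadrant Q2. The divergence there is about +3, positive as expected for a source.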